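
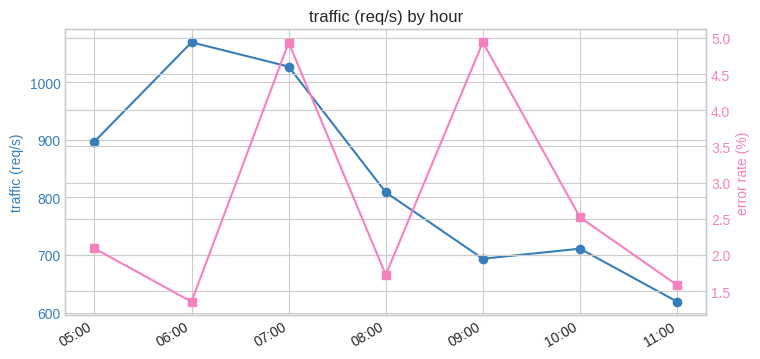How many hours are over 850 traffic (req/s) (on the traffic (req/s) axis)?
3

Above 850: 05:00, 06:00, 07:00.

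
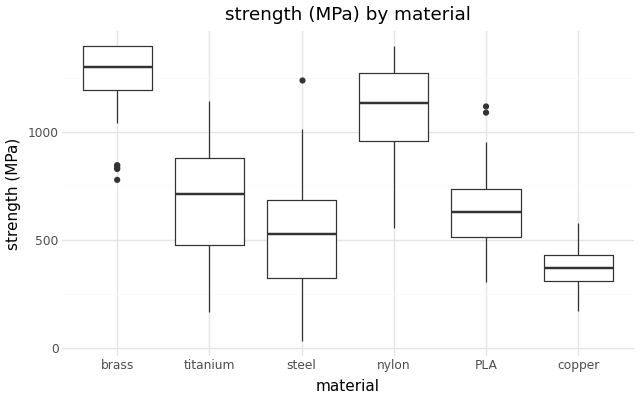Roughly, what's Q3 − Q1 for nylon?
Q3 ≈ 1300, Q1 ≈ 1000; IQR ≈ 300.

≈ 300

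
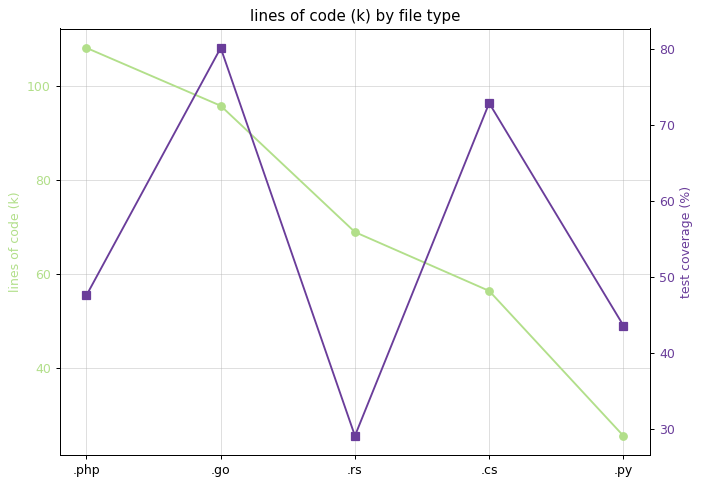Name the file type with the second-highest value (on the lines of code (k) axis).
.go

Top 3 (on the lines of code (k) axis): .php ≈ 110, .go ≈ 100, .rs ≈ 70.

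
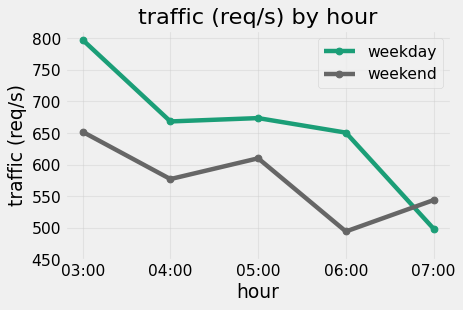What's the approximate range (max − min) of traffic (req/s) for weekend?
Max 03:00 ≈ 650, min 06:00 ≈ 500; range ≈ 150.

≈ 150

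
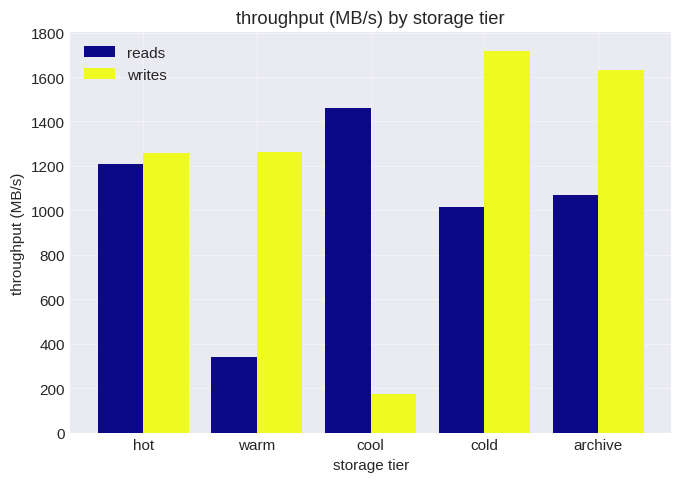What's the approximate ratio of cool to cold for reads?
≈ 1.4×

cool ≈ 1400, cold ≈ 1000; 1400/1000 ≈ 1.4.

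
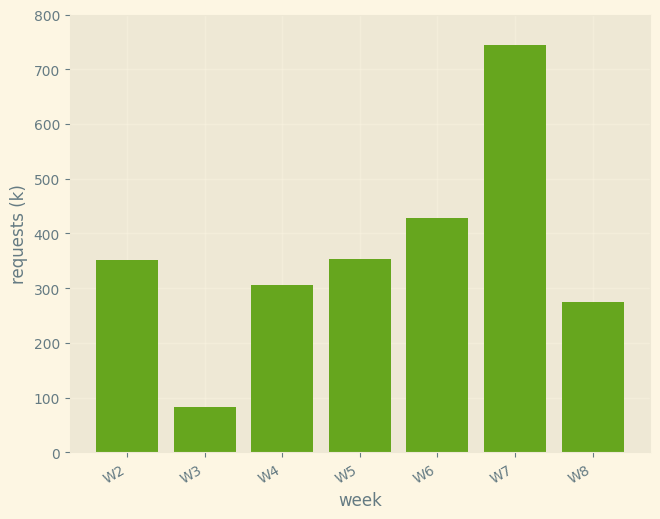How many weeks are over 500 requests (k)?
Above 500: W7.

1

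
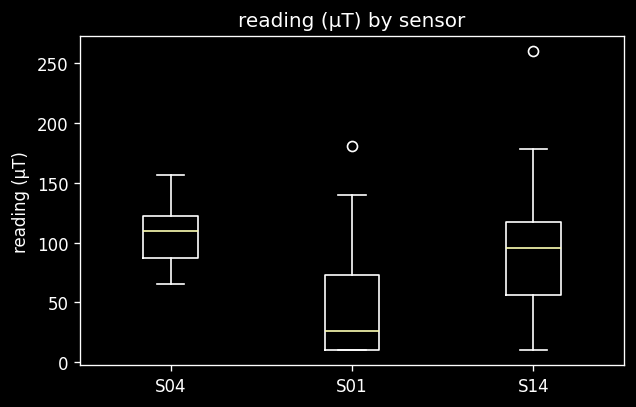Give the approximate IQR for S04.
Q3 ≈ 120, Q1 ≈ 90; IQR ≈ 30.

≈ 30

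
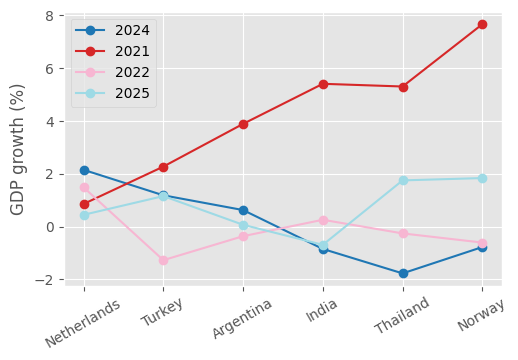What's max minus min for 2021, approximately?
≈ 7

Max Norway ≈ 8, min Netherlands ≈ 1; range ≈ 7.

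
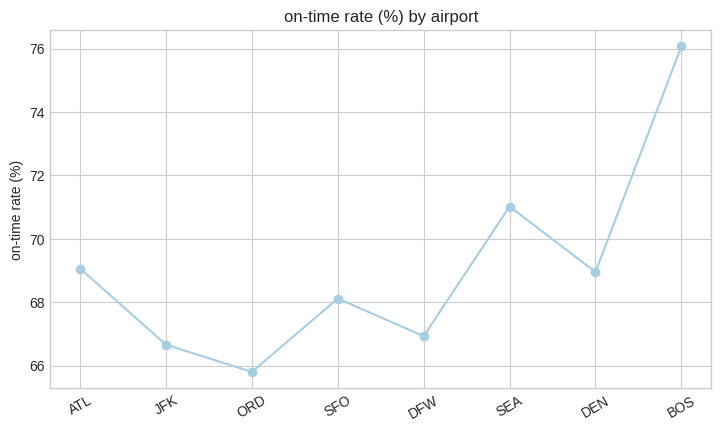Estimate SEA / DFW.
≈ 1.06×

SEA ≈ 71, DFW ≈ 67; 71/67 ≈ 1.06.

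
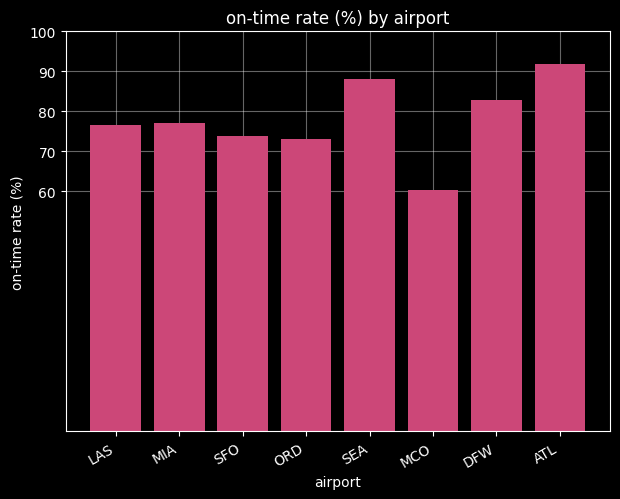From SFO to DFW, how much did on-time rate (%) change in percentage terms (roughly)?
SFO ≈ 70, DFW ≈ 80; (80 − 70) / 70 ≈ +14.3%.

≈ +14.3%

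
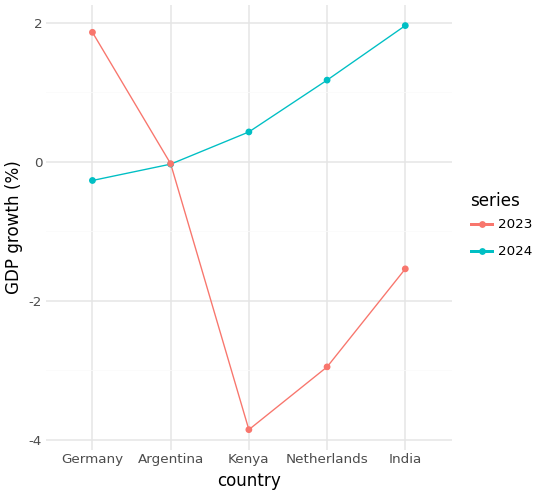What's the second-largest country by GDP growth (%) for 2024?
Top 3 for 2024: India ≈ 2.0, Netherlands ≈ 1.0, Kenya ≈ 0.5.

Netherlands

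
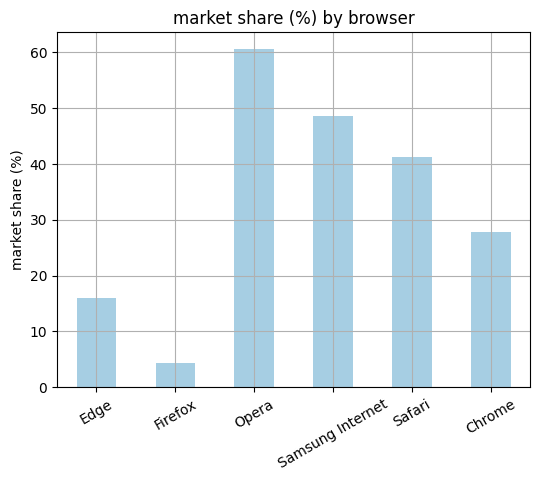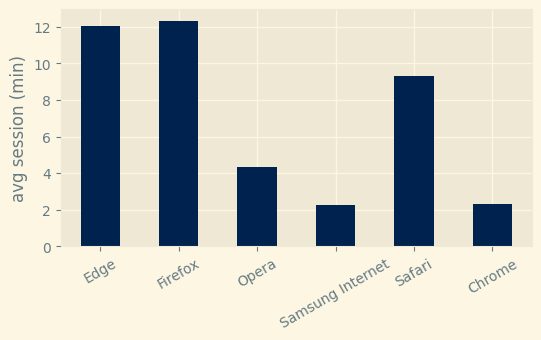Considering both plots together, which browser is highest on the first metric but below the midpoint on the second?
Opera

Chart 2 median avg session (min) ≈ 6; below-median browsers: Opera, Samsung Internet, Chrome. Among those, Opera has the highest market share (%) (≈ 60).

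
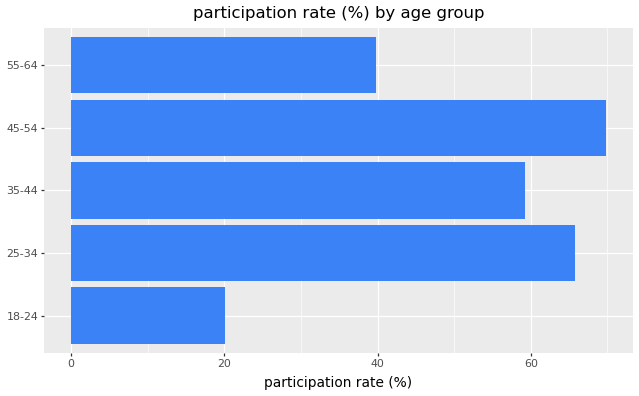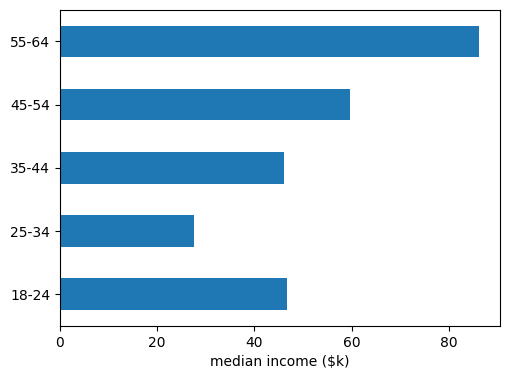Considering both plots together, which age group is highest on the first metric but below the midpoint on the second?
25-34

Chart 2 median median income ($k) ≈ 50; below-median age groups: 25-34, 35-44. Among those, 25-34 has the highest participation rate (%) (≈ 70).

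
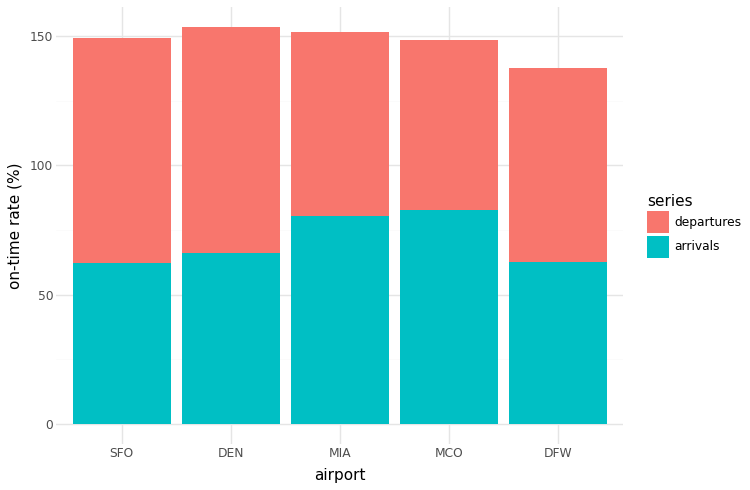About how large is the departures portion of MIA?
≈ 80

departures top ≈ 160, bottom ≈ 80; segment ≈ 80.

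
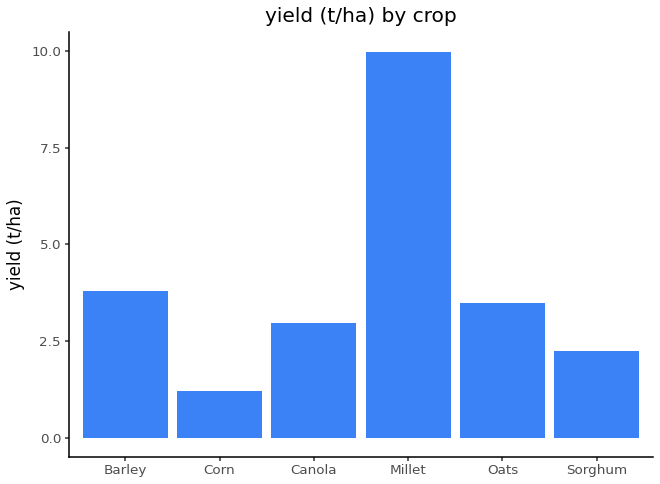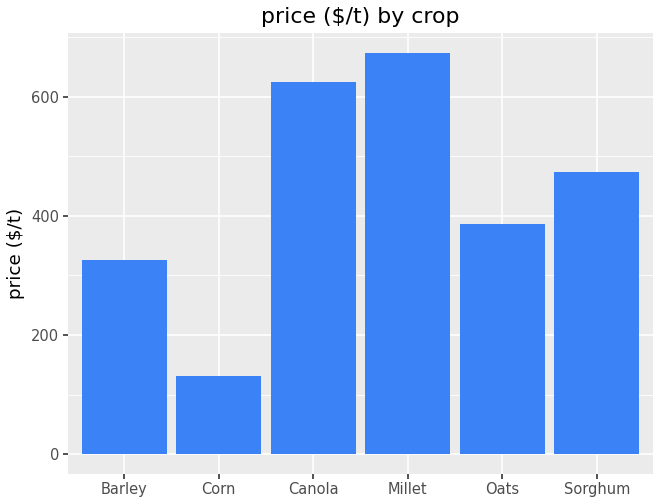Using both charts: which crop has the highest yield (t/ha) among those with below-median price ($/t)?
Chart 2 median price ($/t) ≈ 400; below-median crops: Barley, Corn, Oats. Among those, Barley has the highest yield (t/ha) (≈ 4).

Barley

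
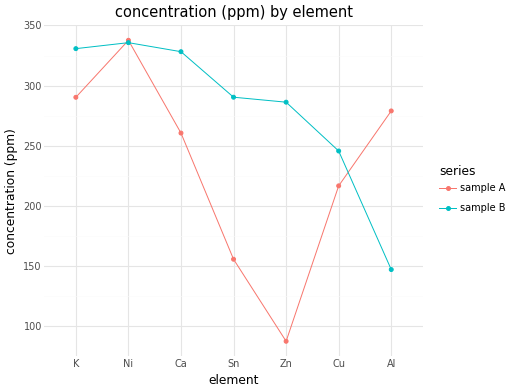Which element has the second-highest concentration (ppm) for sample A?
K

Top 3 for sample A: Ni ≈ 350, K ≈ 300, Al ≈ 275.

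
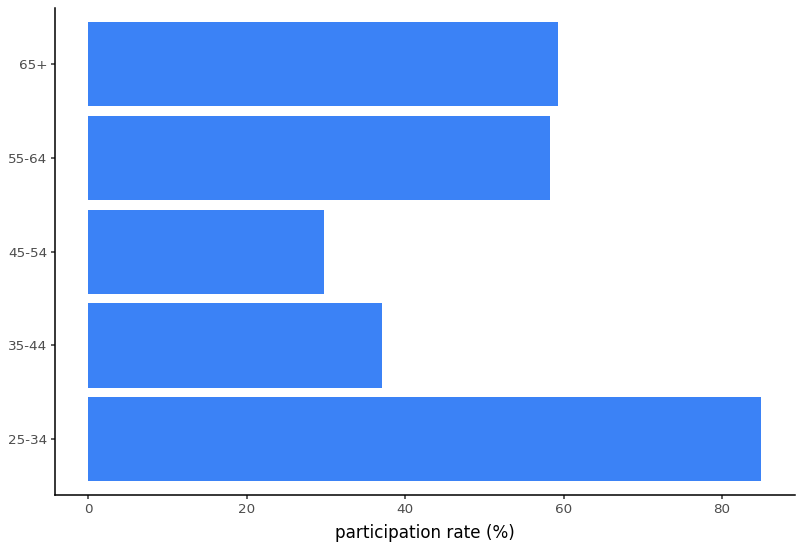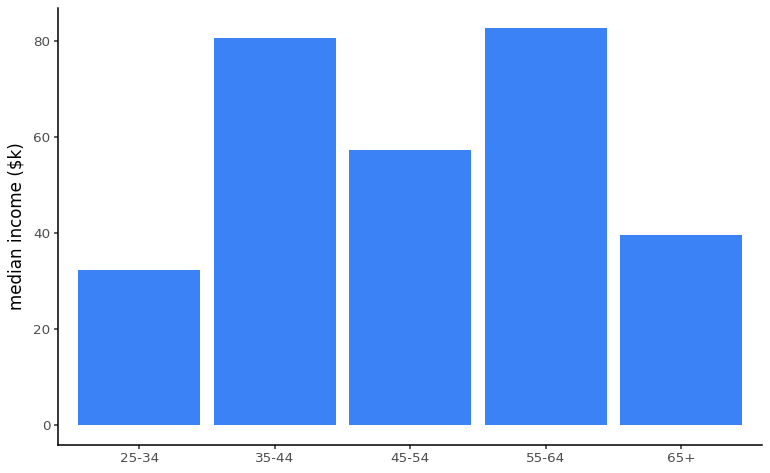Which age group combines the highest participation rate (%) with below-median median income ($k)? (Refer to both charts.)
25-34

Chart 2 median median income ($k) ≈ 60; below-median age groups: 25-34, 65+. Among those, 25-34 has the highest participation rate (%) (≈ 80).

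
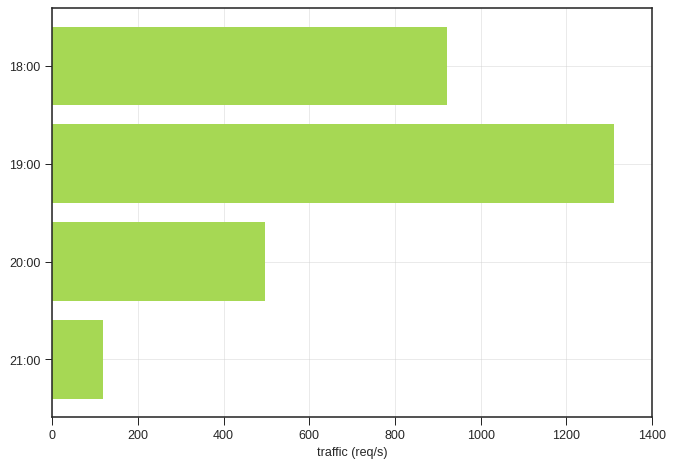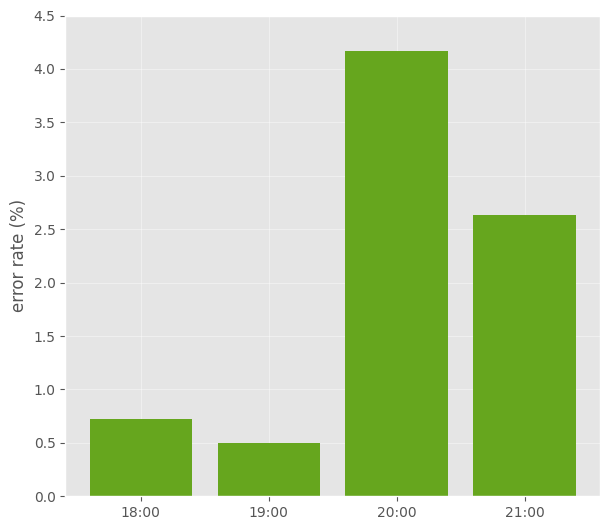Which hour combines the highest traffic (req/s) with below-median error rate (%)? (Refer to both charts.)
Chart 2 median error rate (%) ≈ 1.5; below-median hours: 18:00, 19:00. Among those, 19:00 has the highest traffic (req/s) (≈ 1400).

19:00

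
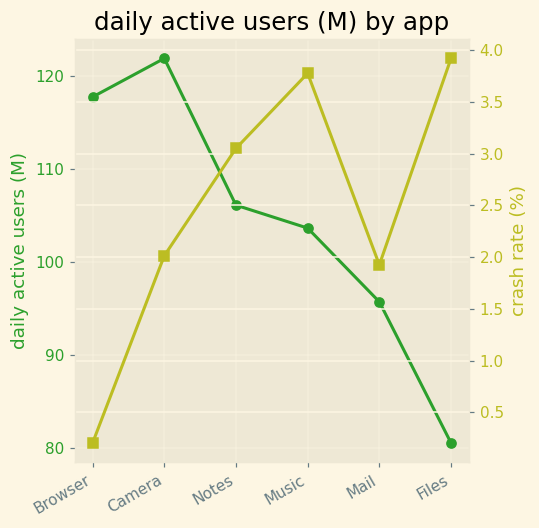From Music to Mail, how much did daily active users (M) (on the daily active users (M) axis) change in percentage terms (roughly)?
≈ -9.5%

Music ≈ 105, Mail ≈ 95; (95 − 105) / 105 ≈ -9.5%.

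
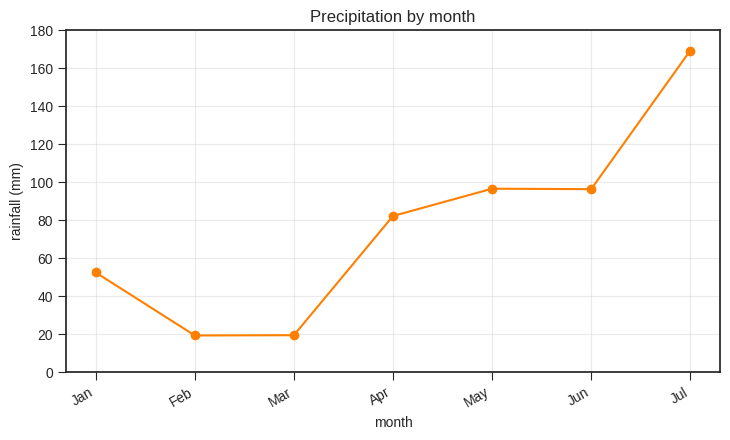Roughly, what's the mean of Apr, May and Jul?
≈ 113

(80 + 100 + 160) / 3 ≈ 113.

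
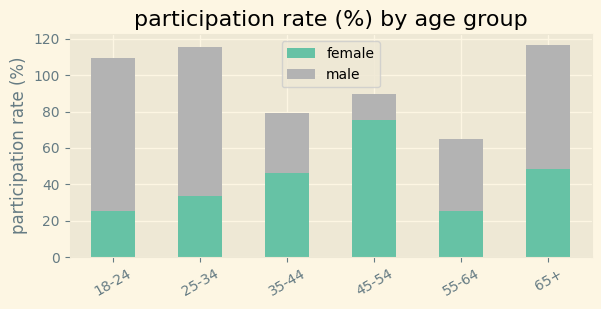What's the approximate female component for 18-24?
female top ≈ 30, bottom ≈ 0; segment ≈ 30.

≈ 30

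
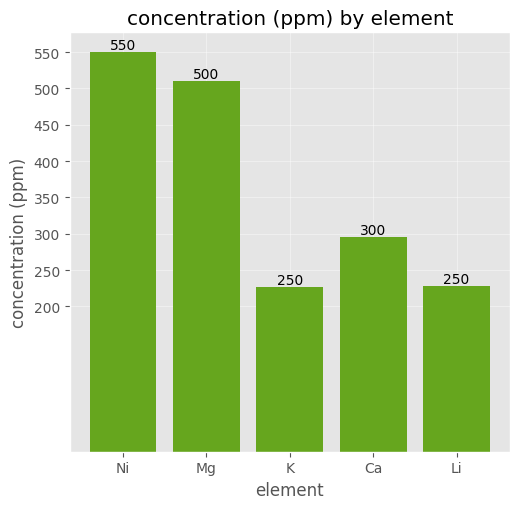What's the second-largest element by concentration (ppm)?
Top 3: Ni ≈ 550, Mg ≈ 500, Ca ≈ 300.

Mg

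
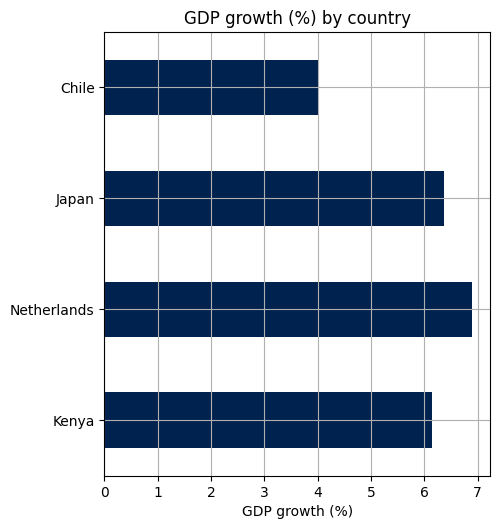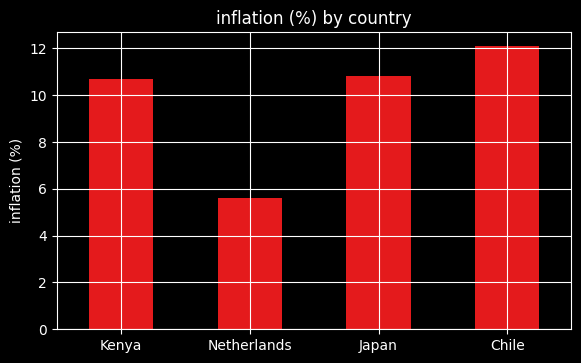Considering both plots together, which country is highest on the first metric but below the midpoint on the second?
Netherlands

Chart 2 median inflation (%) ≈ 10; below-median countries: Kenya, Netherlands. Among those, Netherlands has the highest GDP growth (%) (≈ 7).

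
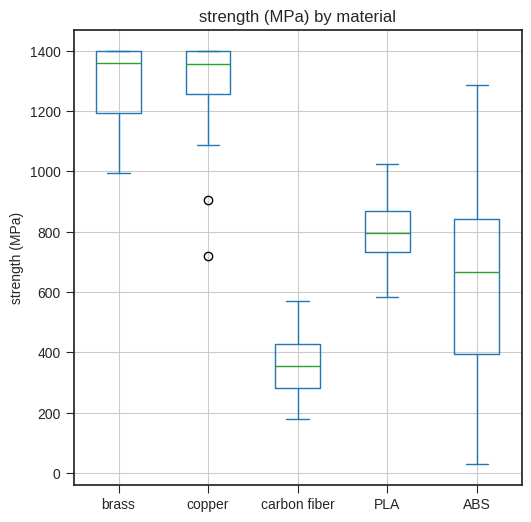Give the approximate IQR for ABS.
Q3 ≈ 800, Q1 ≈ 400; IQR ≈ 400.

≈ 400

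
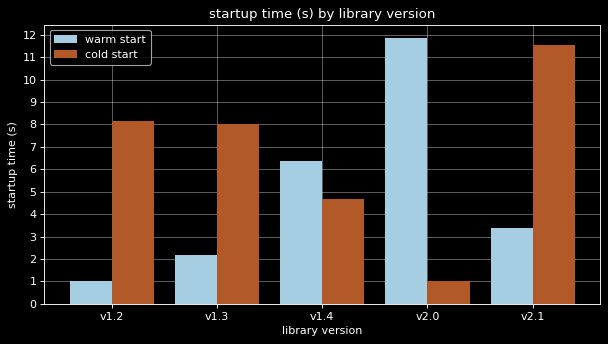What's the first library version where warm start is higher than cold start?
v1.4

v1.3: warm start ≈ 2 vs cold start ≈ 8 (not yet); v1.4: warm start ≈ 6 vs cold start ≈ 5 (first crossover).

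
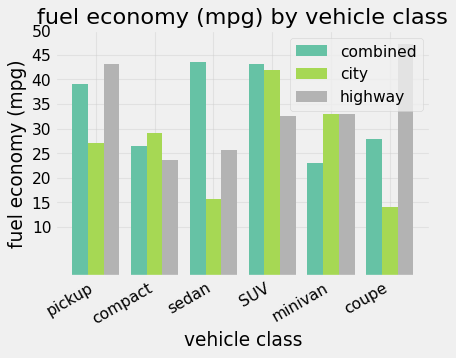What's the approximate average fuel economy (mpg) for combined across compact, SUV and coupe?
(25 + 45 + 30) / 3 ≈ 33.

≈ 33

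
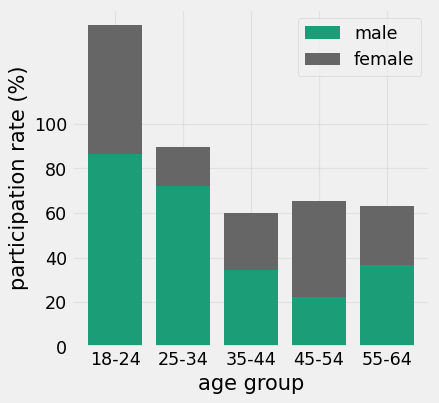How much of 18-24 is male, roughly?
male top ≈ 80, bottom ≈ 0; segment ≈ 80.

≈ 80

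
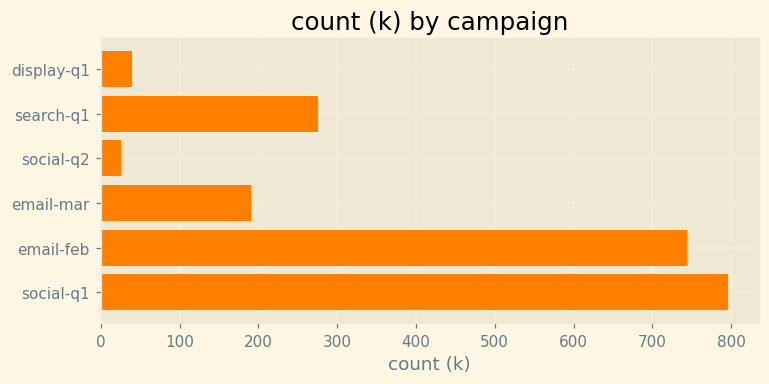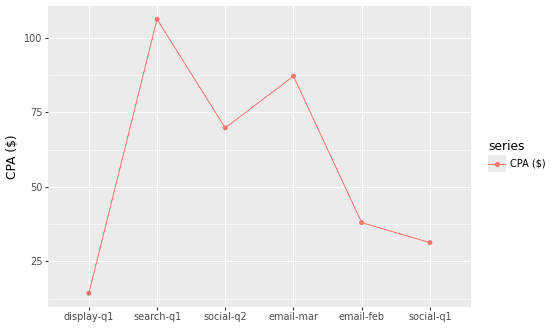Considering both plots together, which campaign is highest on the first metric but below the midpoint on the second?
social-q1

Chart 2 median CPA ($) ≈ 50; below-median campaigns: display-q1, email-feb, social-q1. Among those, social-q1 has the highest count (k) (≈ 800).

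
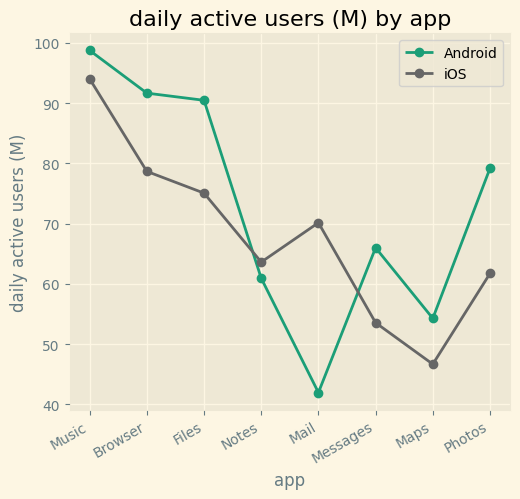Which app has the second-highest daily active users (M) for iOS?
Browser

Top 3 for iOS: Music ≈ 95, Browser ≈ 80, Files ≈ 75.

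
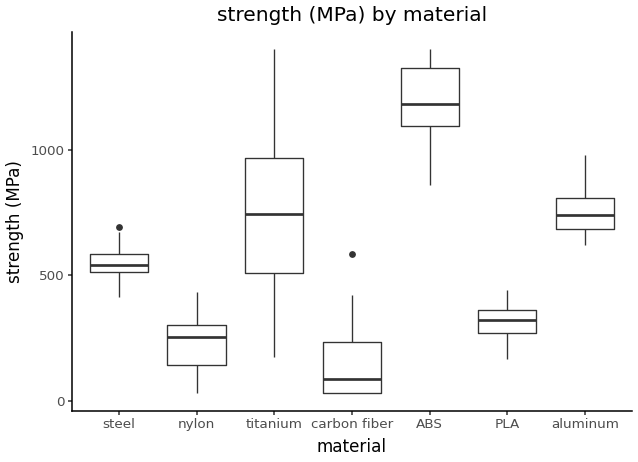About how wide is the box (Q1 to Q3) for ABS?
≈ 200

Q3 ≈ 1300, Q1 ≈ 1100; IQR ≈ 200.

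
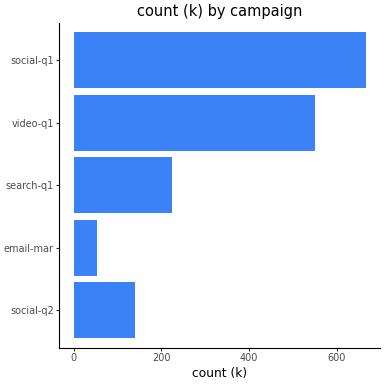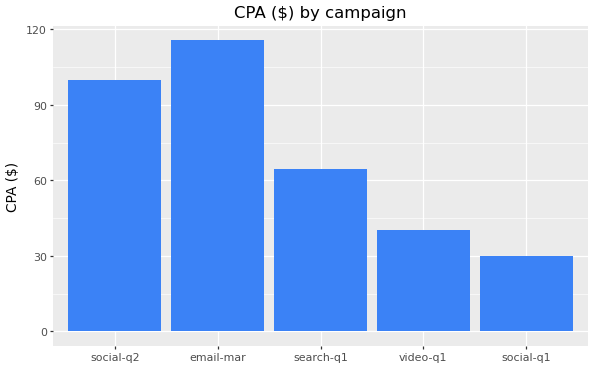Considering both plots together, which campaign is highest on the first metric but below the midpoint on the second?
social-q1

Chart 2 median CPA ($) ≈ 60; below-median campaigns: video-q1, social-q1. Among those, social-q1 has the highest count (k) (≈ 700).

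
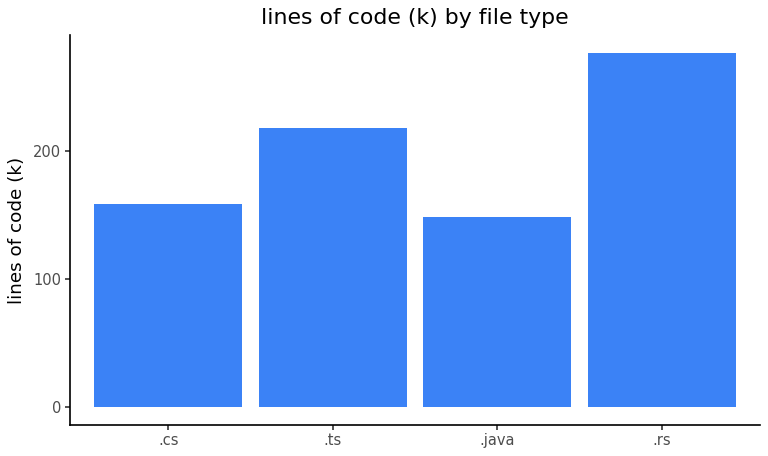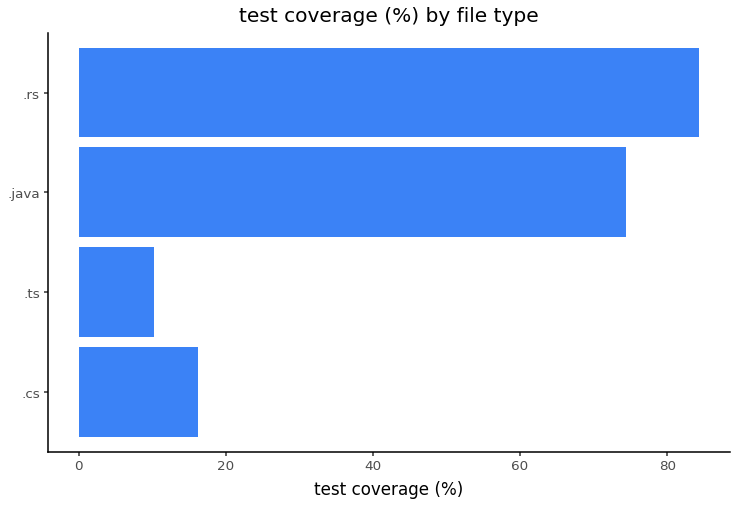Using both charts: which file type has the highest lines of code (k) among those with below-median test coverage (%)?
Chart 2 median test coverage (%) ≈ 50; below-median file types: .cs, .ts. Among those, .ts has the highest lines of code (k) (≈ 200).

.ts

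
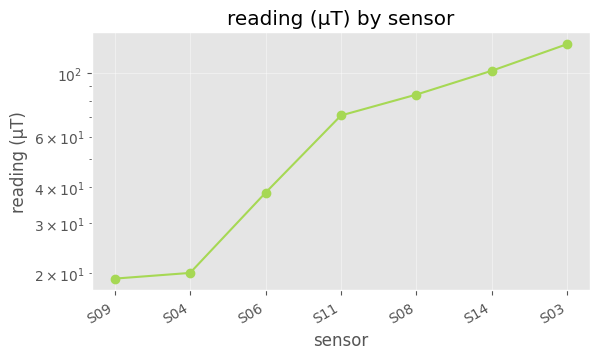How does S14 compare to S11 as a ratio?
≈ 1.43×

S14 ≈ 100, S11 ≈ 70; 100/70 ≈ 1.43.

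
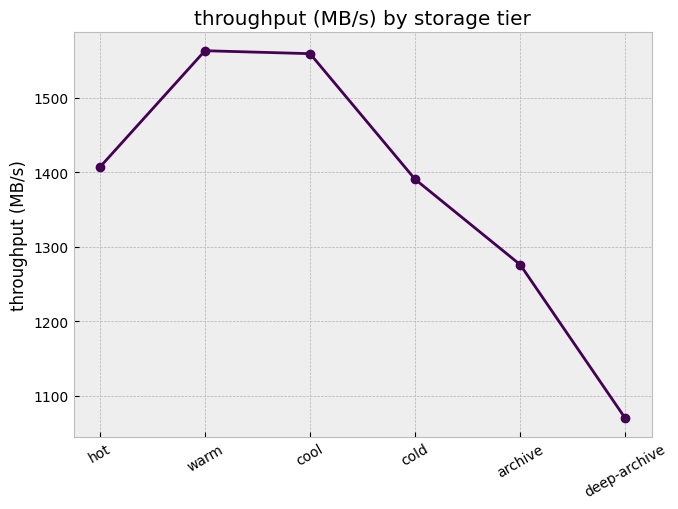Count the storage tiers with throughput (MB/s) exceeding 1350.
4

Above 1350: hot, warm, cool, cold.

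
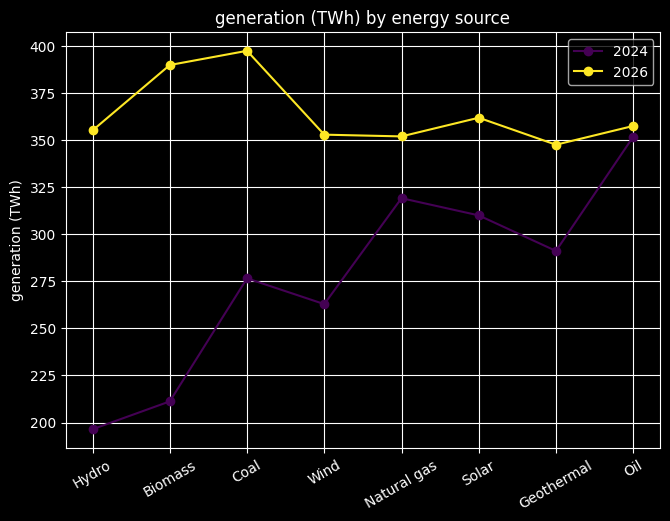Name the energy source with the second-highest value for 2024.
Top 3 for 2024: Oil ≈ 360, Natural gas ≈ 320, Solar ≈ 300.

Natural gas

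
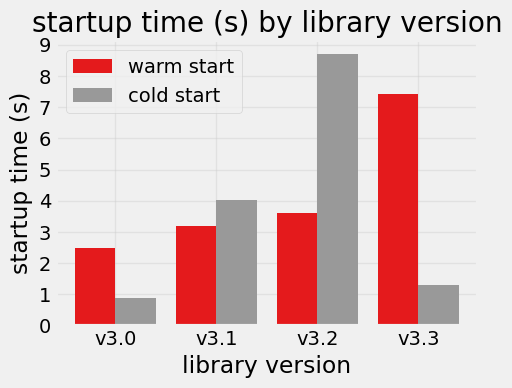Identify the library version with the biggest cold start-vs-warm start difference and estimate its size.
v3.3, ≈ 6 s

v3.3: cold start ≈ 1, warm start ≈ 7 → gap ≈ 6. Next-largest (v3.2) is only ≈ 5.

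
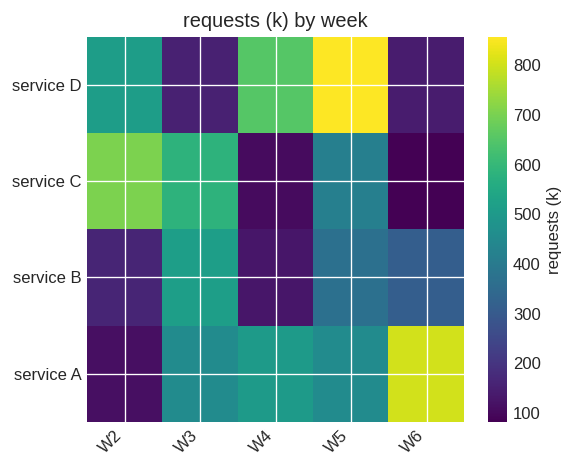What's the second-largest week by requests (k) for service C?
Top 3 for service C: W2 ≈ 700, W3 ≈ 600, W5 ≈ 400.

W3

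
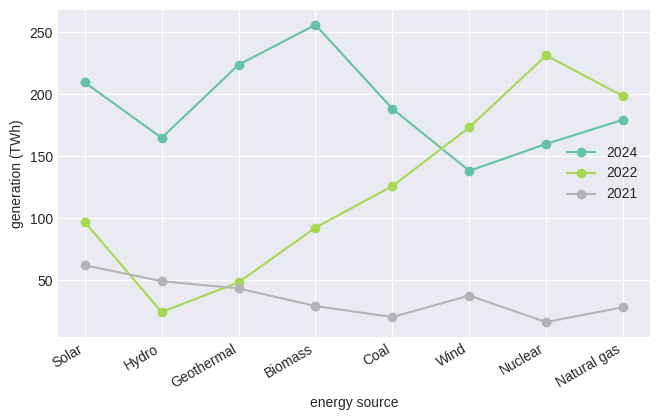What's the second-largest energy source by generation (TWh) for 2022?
Natural gas

Top 3 for 2022: Nuclear ≈ 240, Natural gas ≈ 200, Wind ≈ 180.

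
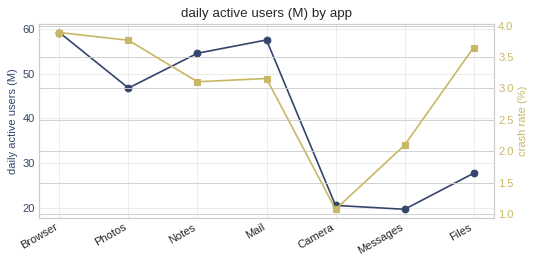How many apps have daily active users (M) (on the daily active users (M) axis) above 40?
4

Above 40: Browser, Photos, Notes, Mail.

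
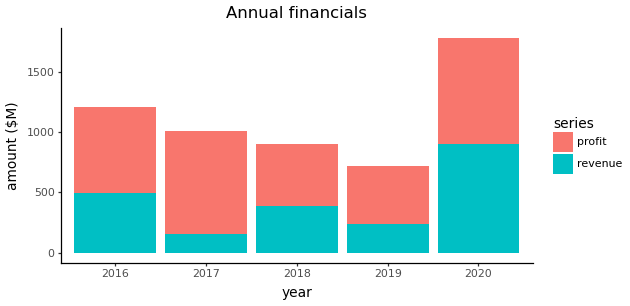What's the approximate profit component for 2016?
profit top ≈ 1200, bottom ≈ 400; segment ≈ 800.

≈ 800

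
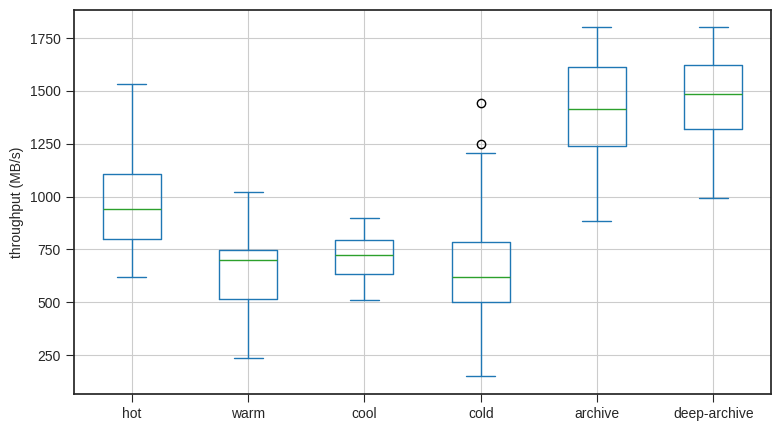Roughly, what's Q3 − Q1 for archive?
≈ 400

Q3 ≈ 1600, Q1 ≈ 1200; IQR ≈ 400.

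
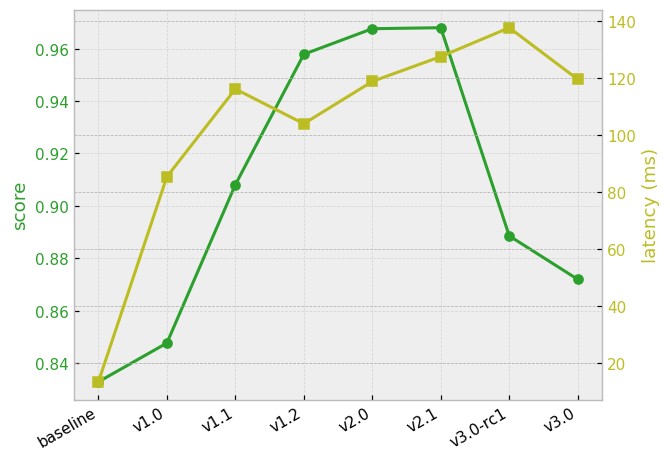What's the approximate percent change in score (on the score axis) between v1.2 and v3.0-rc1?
v1.2 ≈ 0.96, v3.0-rc1 ≈ 0.88; (0.88 − 0.96) / 0.96 ≈ -8.3%.

≈ -8.3%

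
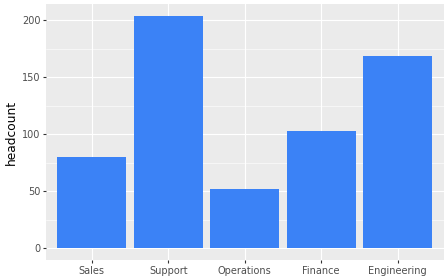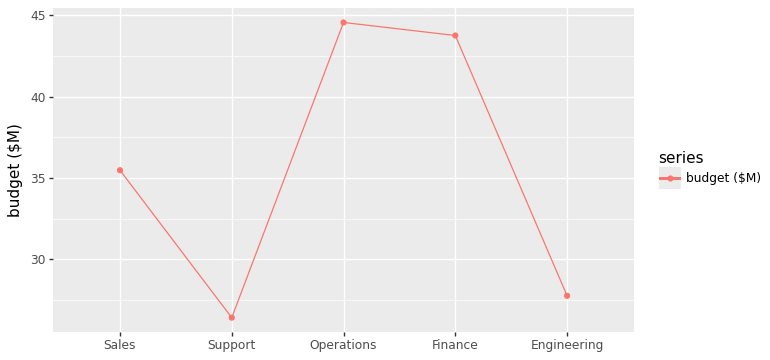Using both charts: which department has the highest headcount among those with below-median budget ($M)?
Chart 2 median budget ($M) ≈ 35; below-median departments: Support, Engineering. Among those, Support has the highest headcount (≈ 200).

Support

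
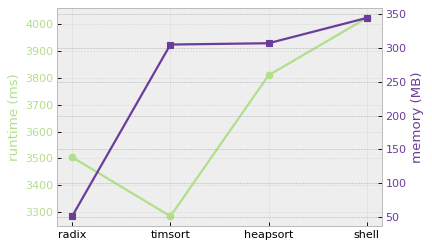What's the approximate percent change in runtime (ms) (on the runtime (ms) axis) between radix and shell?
≈ +14.3%

radix ≈ 3500, shell ≈ 4000; (4000 − 3500) / 3500 ≈ +14.3%.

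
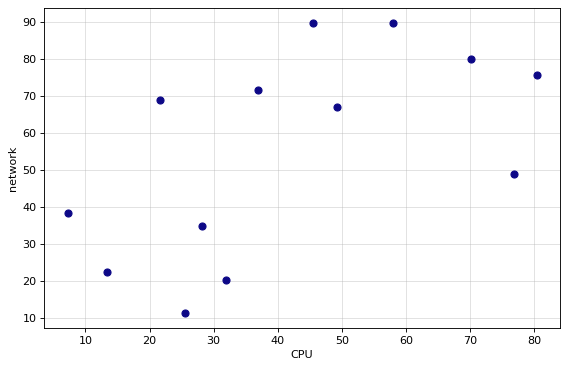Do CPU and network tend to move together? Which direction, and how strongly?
positive, moderate

Points are positively correlated; moderate (|r| ≈ 0.6).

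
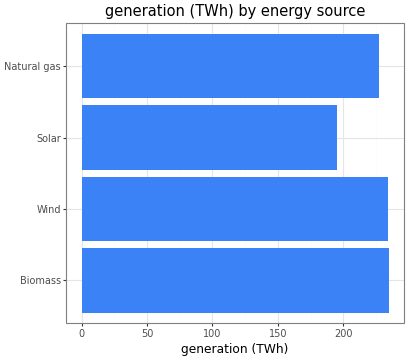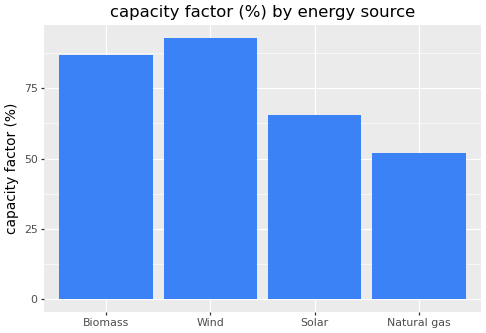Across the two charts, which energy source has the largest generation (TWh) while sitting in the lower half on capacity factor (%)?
Chart 2 median capacity factor (%) ≈ 80; below-median energy sources: Solar, Natural gas. Among those, Natural gas has the highest generation (TWh) (≈ 225).

Natural gas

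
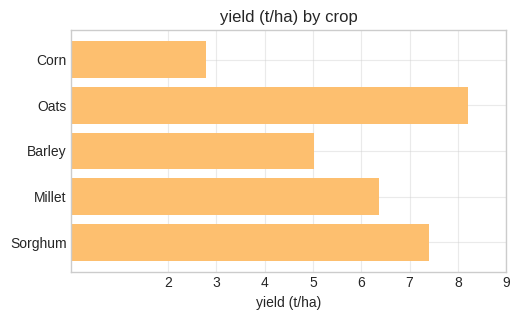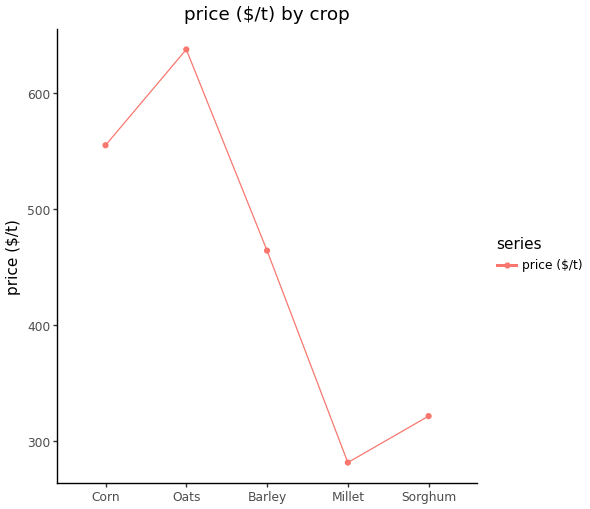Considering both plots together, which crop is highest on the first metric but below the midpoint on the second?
Sorghum

Chart 2 median price ($/t) ≈ 500; below-median crops: Millet, Sorghum. Among those, Sorghum has the highest yield (t/ha) (≈ 7).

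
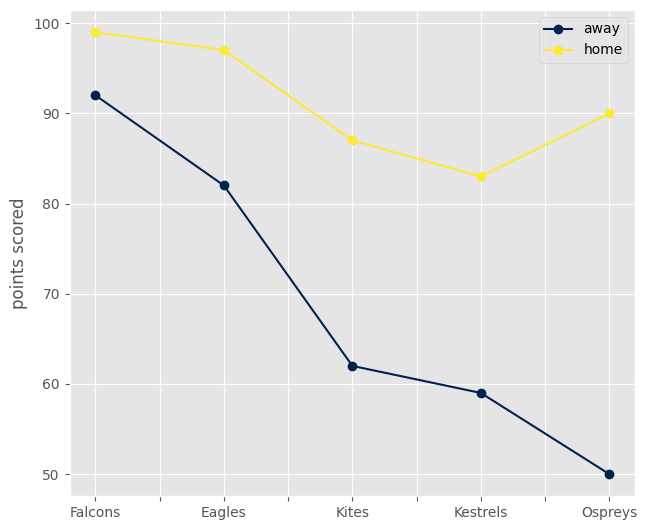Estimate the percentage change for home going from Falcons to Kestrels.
≈ -15%

Falcons ≈ 100, Kestrels ≈ 85; (85 − 100) / 100 ≈ -15%.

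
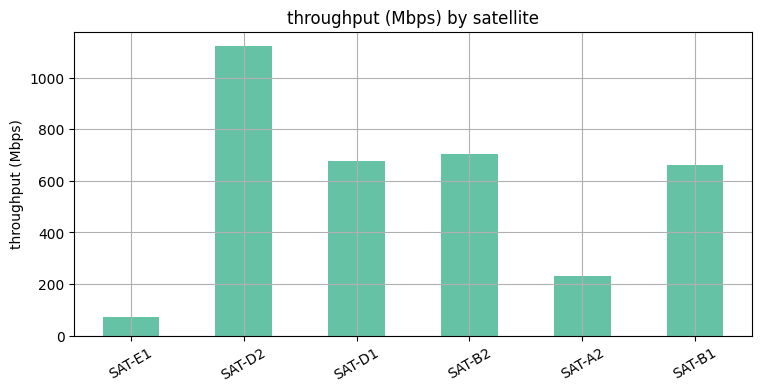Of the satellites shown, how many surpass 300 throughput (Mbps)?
4

Above 300: SAT-D2, SAT-D1, SAT-B2, SAT-B1.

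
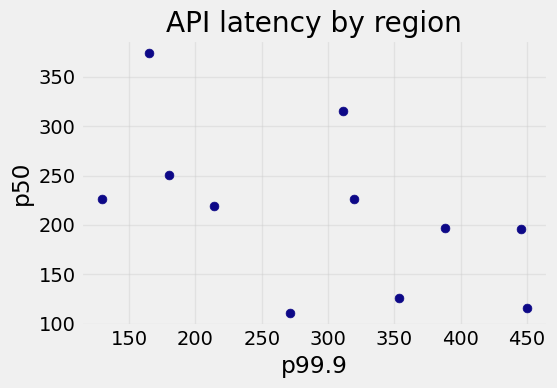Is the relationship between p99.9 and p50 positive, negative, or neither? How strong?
Points are negatively correlated; moderate (|r| ≈ 0.5).

negative, moderate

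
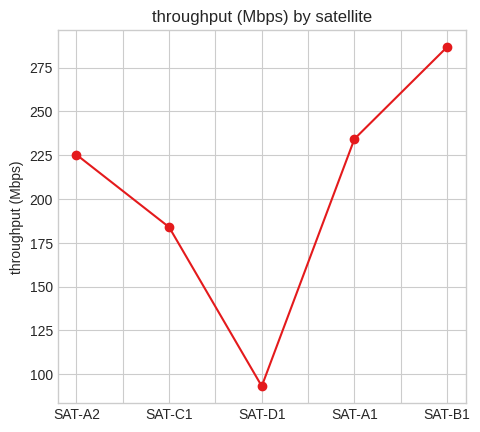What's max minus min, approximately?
≈ 180

Max SAT-B1 ≈ 280, min SAT-D1 ≈ 100; range ≈ 180.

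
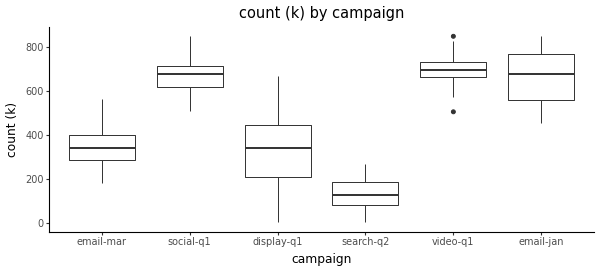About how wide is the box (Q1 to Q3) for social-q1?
≈ 100

Q3 ≈ 700, Q1 ≈ 600; IQR ≈ 100.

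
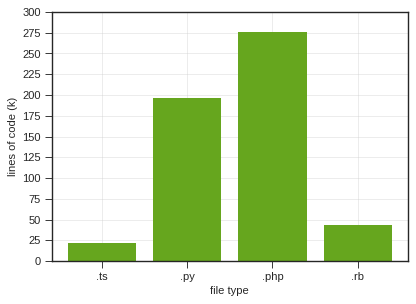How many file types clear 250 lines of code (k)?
Above 250: .php.

1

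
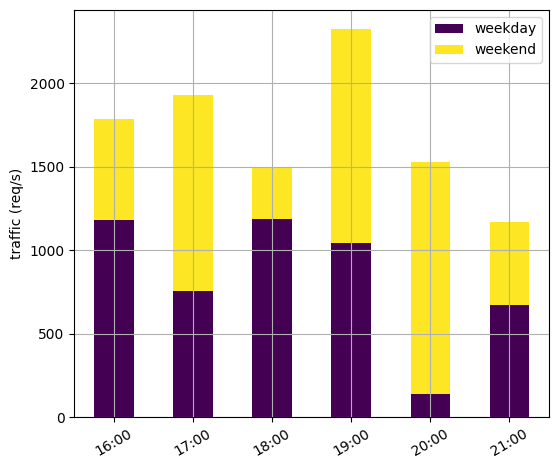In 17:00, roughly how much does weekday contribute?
weekday top ≈ 800, bottom ≈ 0; segment ≈ 800.

≈ 800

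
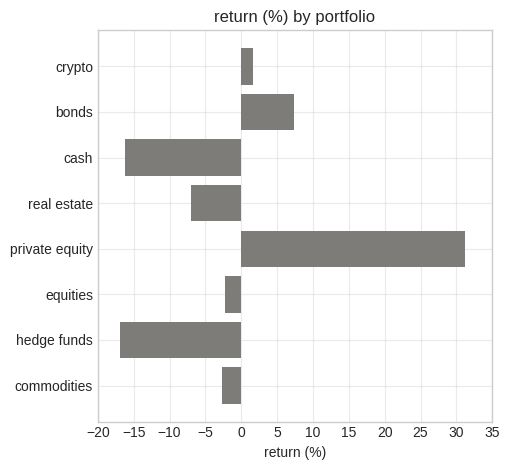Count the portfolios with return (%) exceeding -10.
Above -10: crypto, bonds, real estate, private equity, equities, commodities.

6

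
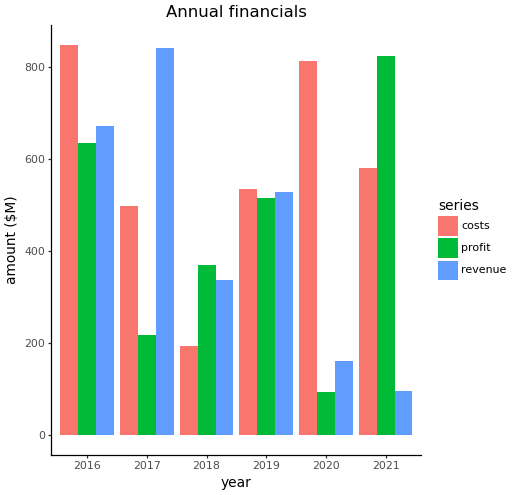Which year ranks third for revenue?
2019

Top 4 for revenue: 2017 ≈ 800, 2016 ≈ 700, 2019 ≈ 500, 2018 ≈ 300.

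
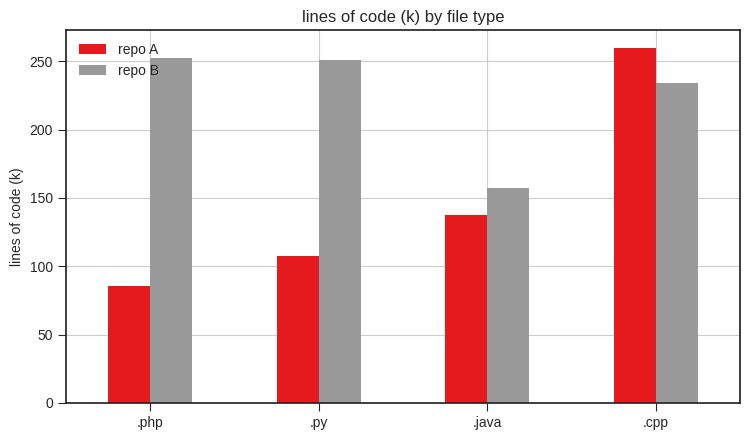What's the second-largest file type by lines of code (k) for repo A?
Top 3 for repo A: .cpp ≈ 250, .java ≈ 125, .py ≈ 100.

.java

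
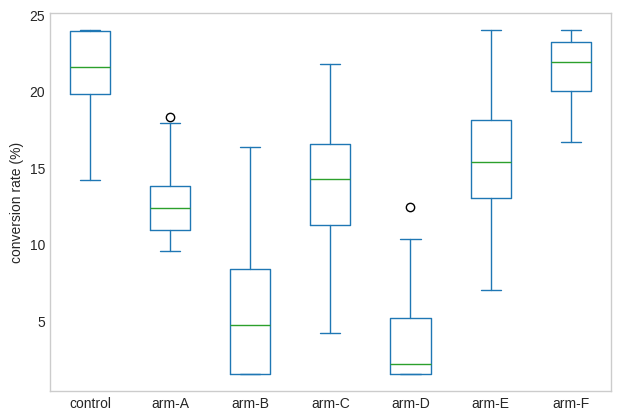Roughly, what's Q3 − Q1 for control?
≈ 4

Q3 ≈ 24, Q1 ≈ 20; IQR ≈ 4.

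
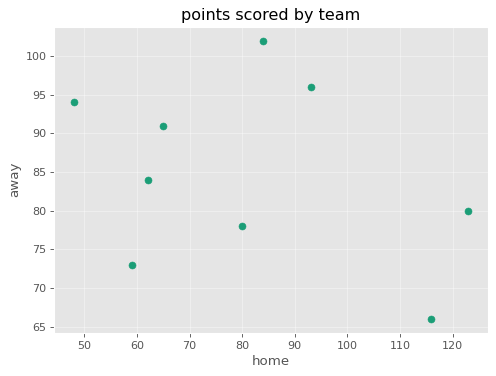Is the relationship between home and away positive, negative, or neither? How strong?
Points are negatively correlated; weak (|r| ≈ 0.3).

negative, weak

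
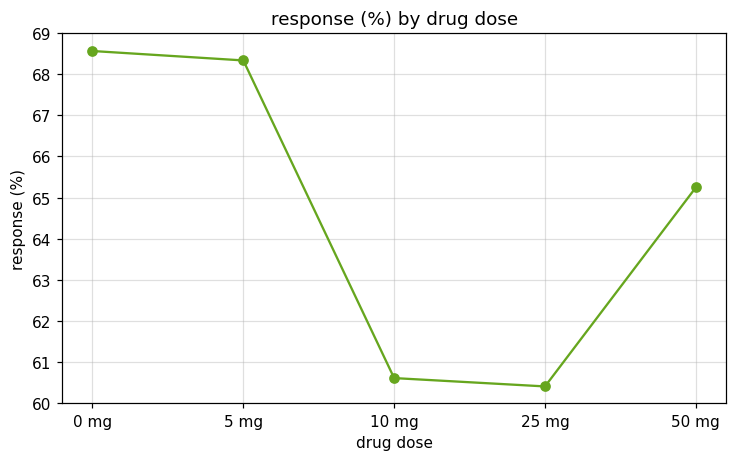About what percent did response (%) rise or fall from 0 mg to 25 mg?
≈ -13%

0 mg ≈ 69, 25 mg ≈ 60; (60 − 69) / 69 ≈ -13%.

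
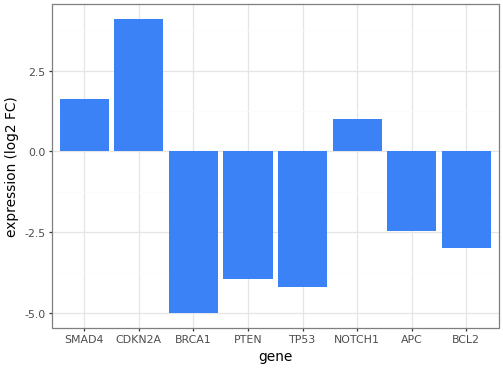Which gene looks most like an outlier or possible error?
CDKN2A ≈ 4; the rest sit between ≈ -5 and ≈ 2.

CDKN2A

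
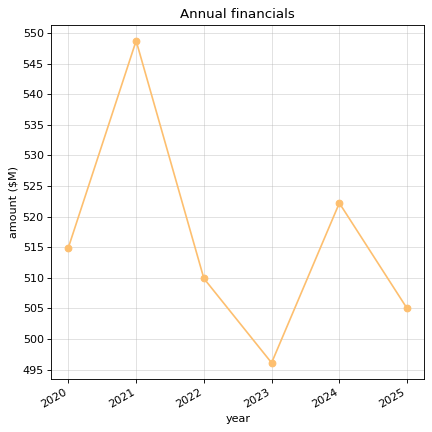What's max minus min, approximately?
Max 2021 ≈ 550, min 2023 ≈ 495; range ≈ 55.

≈ 55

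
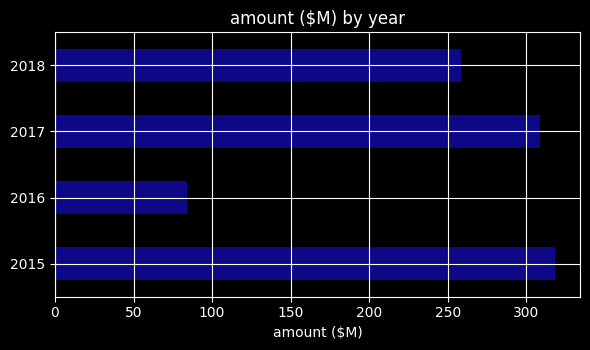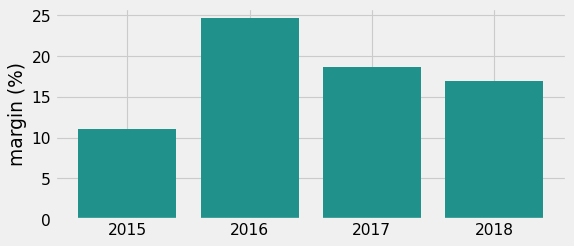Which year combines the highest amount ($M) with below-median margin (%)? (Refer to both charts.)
2015

Chart 2 median margin (%) ≈ 20; below-median years: 2015, 2018. Among those, 2015 has the highest amount ($M) (≈ 300).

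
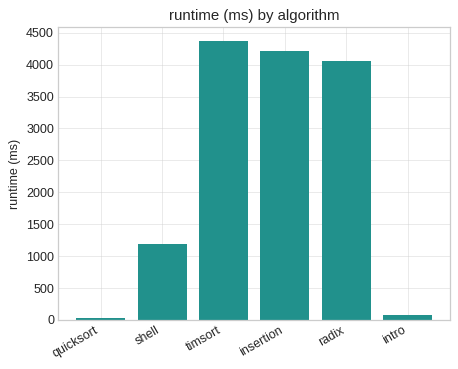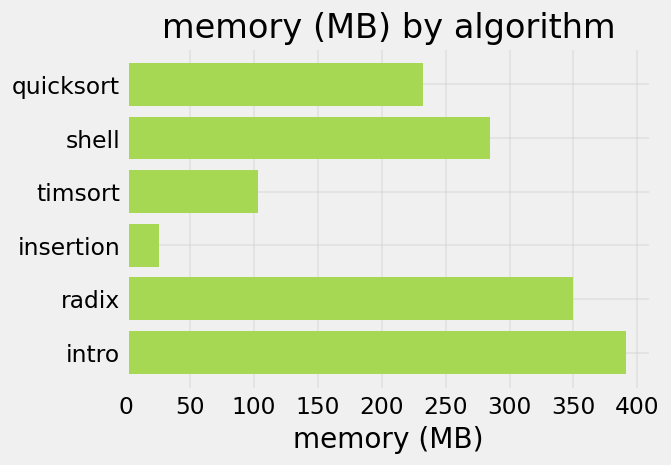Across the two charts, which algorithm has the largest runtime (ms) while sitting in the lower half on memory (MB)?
timsort

Chart 2 median memory (MB) ≈ 250; below-median algorithms: quicksort, timsort, insertion. Among those, timsort has the highest runtime (ms) (≈ 4500).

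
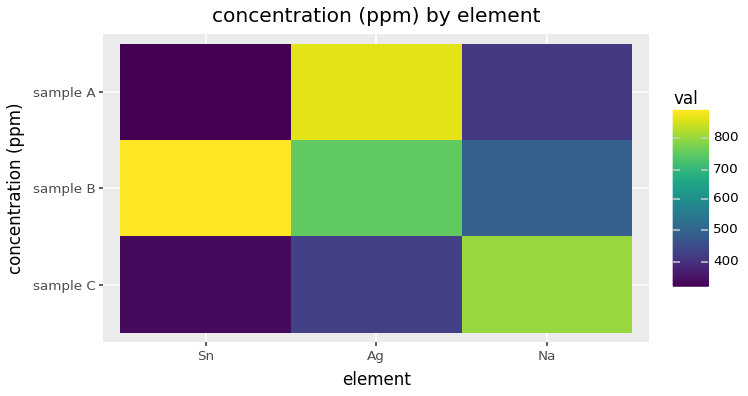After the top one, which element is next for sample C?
Ag

Top 3 for sample C: Na ≈ 800, Ag ≈ 450, Sn ≈ 350.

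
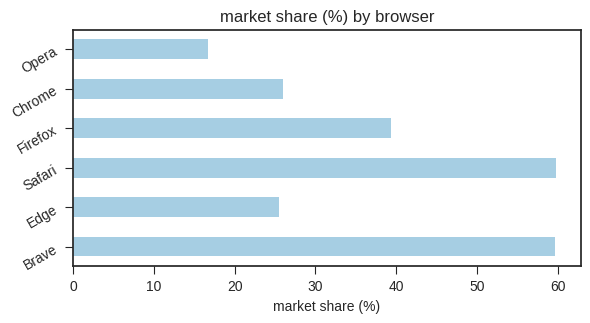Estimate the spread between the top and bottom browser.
Max Safari ≈ 60, min Opera ≈ 15; range ≈ 45.

≈ 45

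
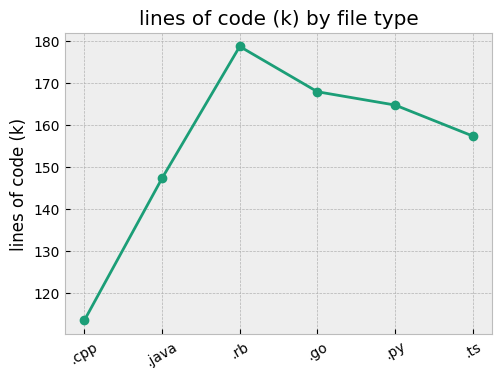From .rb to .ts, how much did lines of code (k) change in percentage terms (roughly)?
.rb ≈ 180, .ts ≈ 160; (160 − 180) / 180 ≈ -11.1%.

≈ -11.1%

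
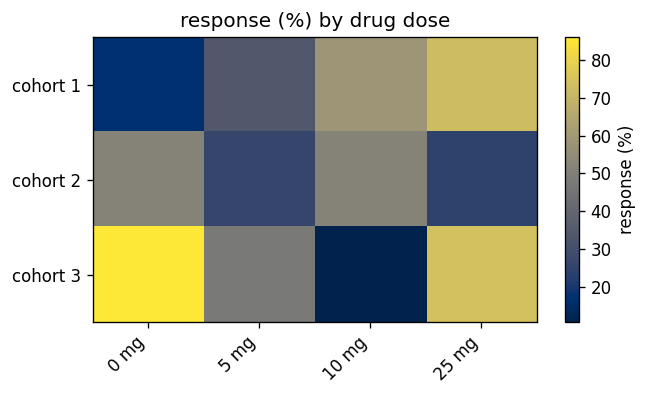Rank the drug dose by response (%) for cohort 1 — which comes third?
Top 4 for cohort 1: 25 mg ≈ 70, 10 mg ≈ 60, 5 mg ≈ 30, 0 mg ≈ 20.

5 mg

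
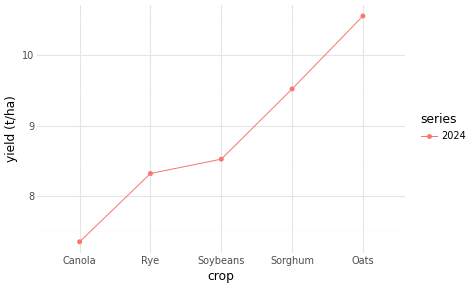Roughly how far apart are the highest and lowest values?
≈ 3.0

Max Oats ≈ 10.5, min Canola ≈ 7.5; range ≈ 3.0.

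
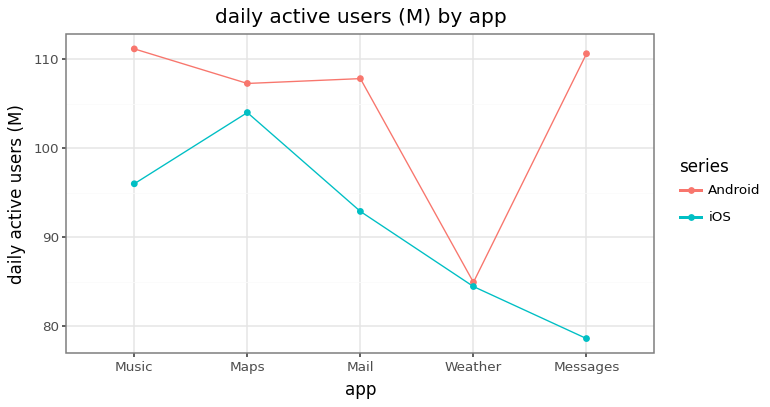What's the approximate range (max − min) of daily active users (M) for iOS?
Max Maps ≈ 105, min Messages ≈ 80; range ≈ 25.

≈ 25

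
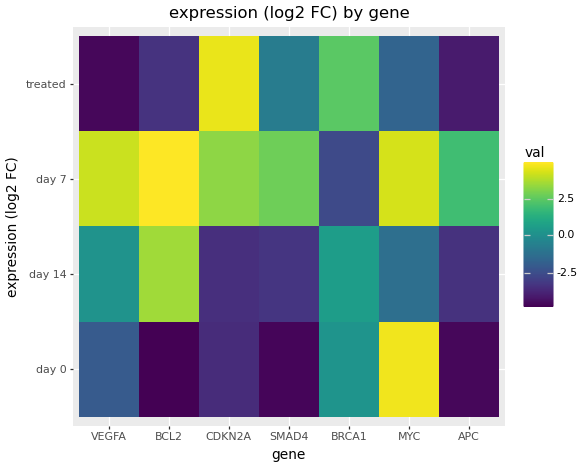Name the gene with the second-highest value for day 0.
Top 3 for day 0: MYC ≈ 5, BRCA1 ≈ 0, VEGFA ≈ -2.

BRCA1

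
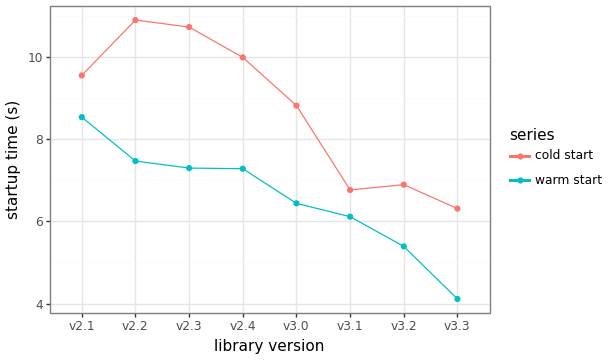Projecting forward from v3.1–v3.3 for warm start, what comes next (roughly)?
≈ 3

Last three: 6, 5, 4 → slope ≈ -1/step → next ≈ 3.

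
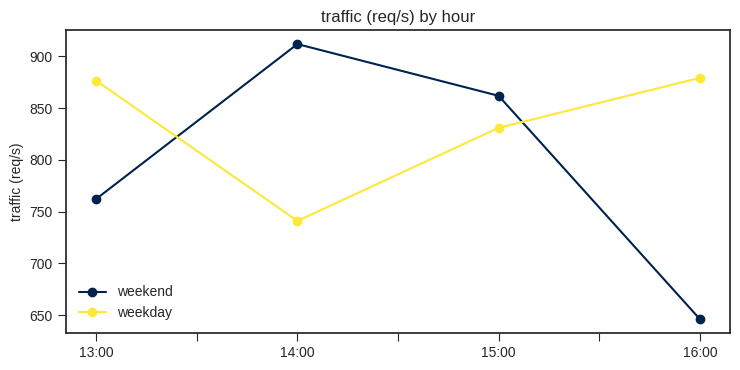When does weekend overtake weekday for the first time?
14:00

13:00: weekend ≈ 750 vs weekday ≈ 875 (not yet); 14:00: weekend ≈ 900 vs weekday ≈ 750 (first crossover).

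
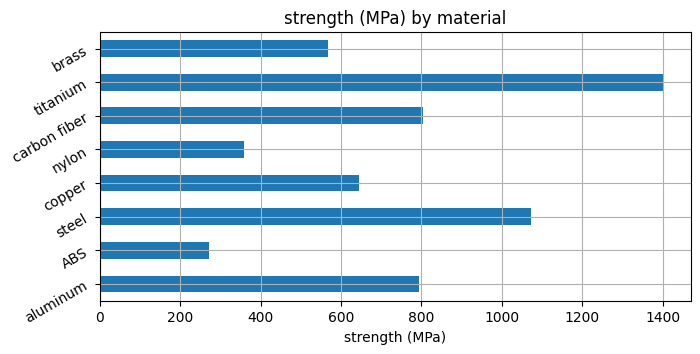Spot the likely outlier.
titanium

titanium ≈ 1400; the rest sit between ≈ 200 and ≈ 1000.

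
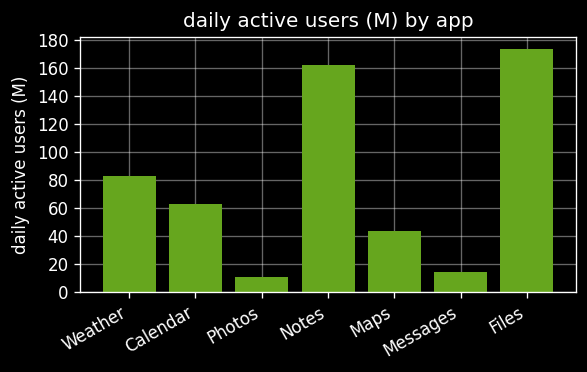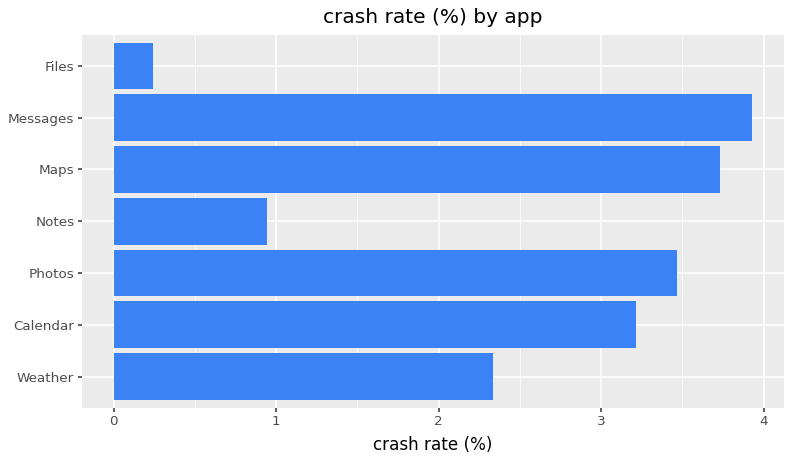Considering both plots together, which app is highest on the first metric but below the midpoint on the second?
Files

Chart 2 median crash rate (%) ≈ 3; below-median apps: Weather, Notes, Files. Among those, Files has the highest daily active users (M) (≈ 180).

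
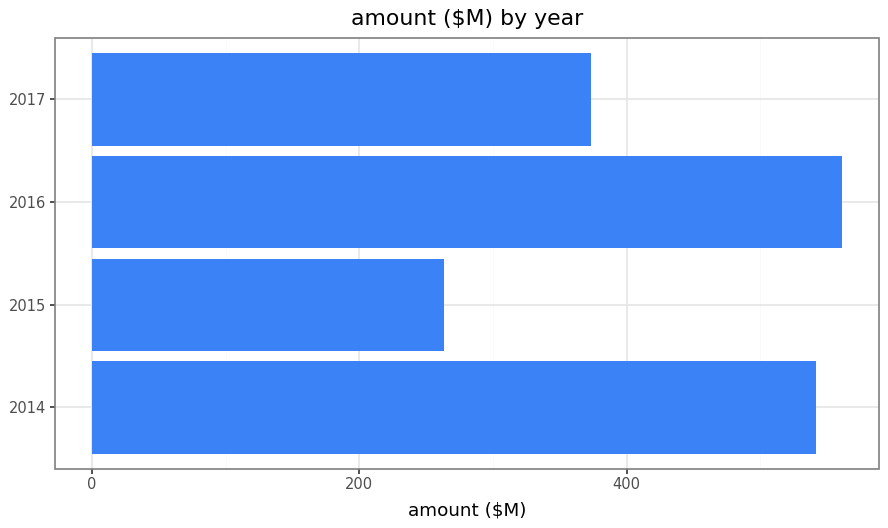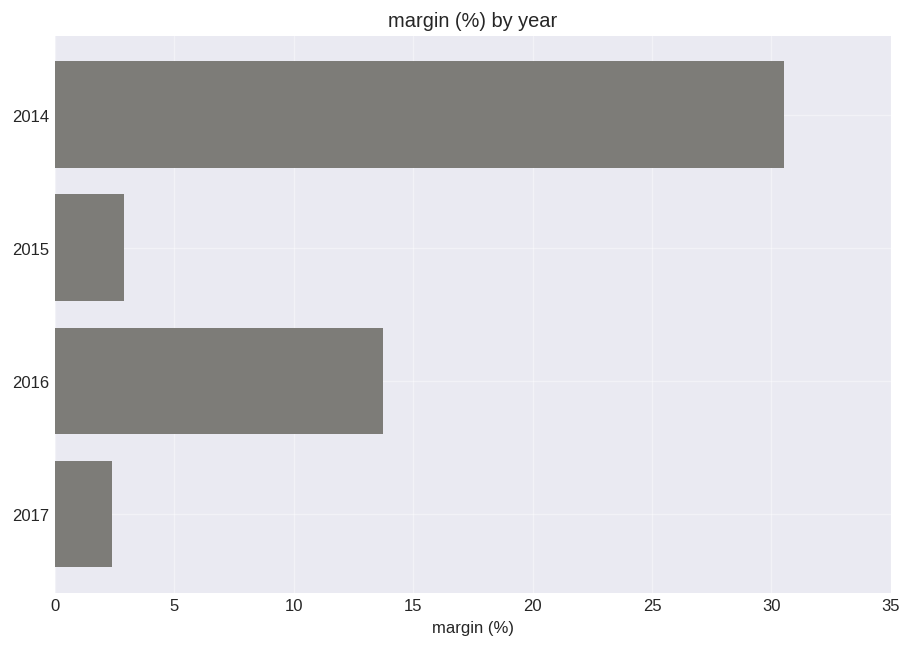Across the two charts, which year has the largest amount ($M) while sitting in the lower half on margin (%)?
2017

Chart 2 median margin (%) ≈ 10; below-median years: 2015, 2017. Among those, 2017 has the highest amount ($M) (≈ 400).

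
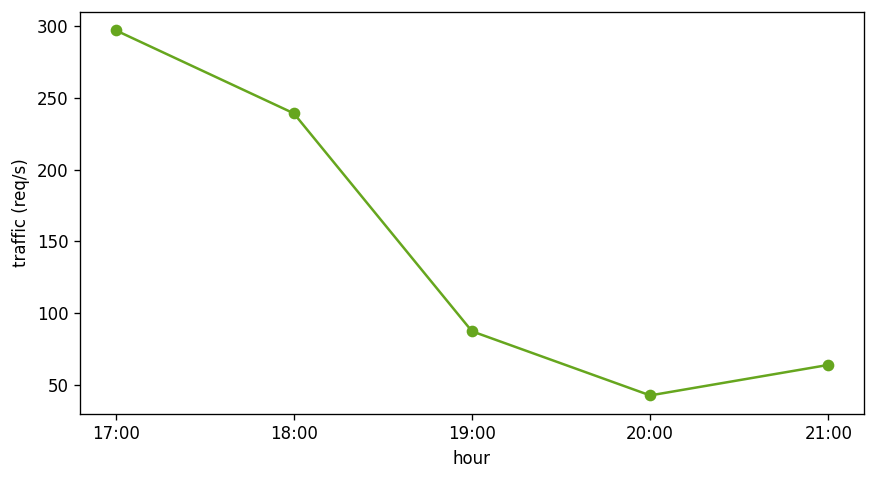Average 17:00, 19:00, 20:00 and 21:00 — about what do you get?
(300 + 75 + 50 + 75) / 4 ≈ 125.

≈ 125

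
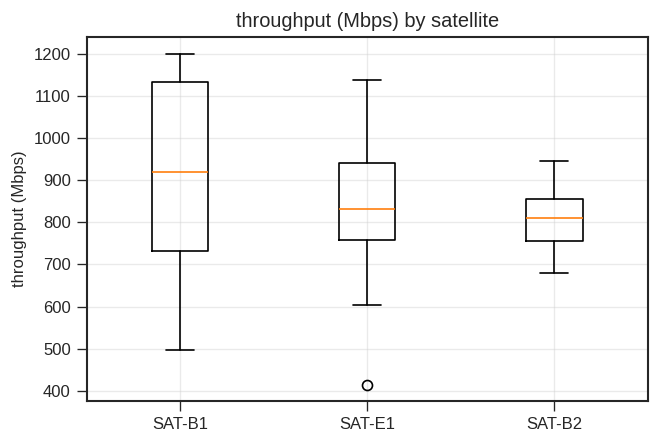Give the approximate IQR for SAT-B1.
Q3 ≈ 1130, Q1 ≈ 730; IQR ≈ 400.

≈ 400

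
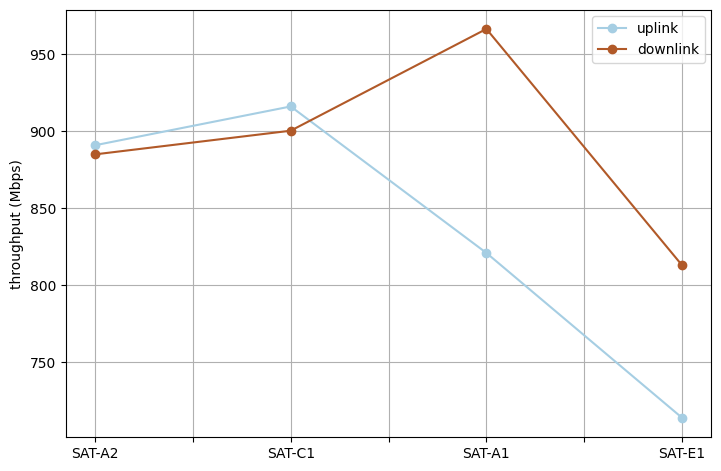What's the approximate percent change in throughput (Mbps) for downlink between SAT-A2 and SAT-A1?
SAT-A2 ≈ 875, SAT-A1 ≈ 975; (975 − 875) / 875 ≈ +11.4%.

≈ +11.4%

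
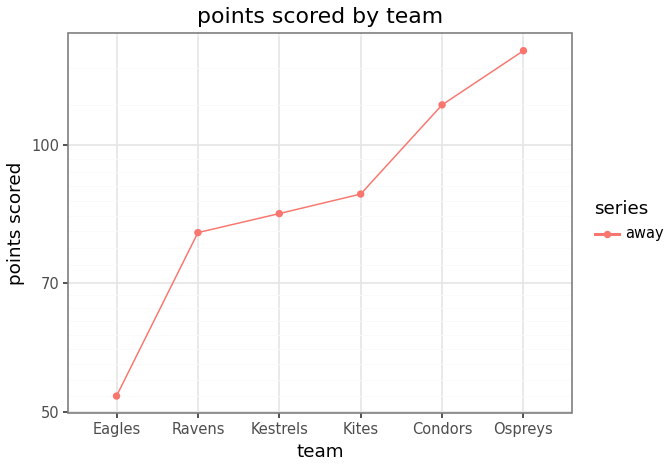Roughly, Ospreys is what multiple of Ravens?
Ospreys ≈ 130, Ravens ≈ 80; 130/80 ≈ 1.62.

≈ 1.62×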